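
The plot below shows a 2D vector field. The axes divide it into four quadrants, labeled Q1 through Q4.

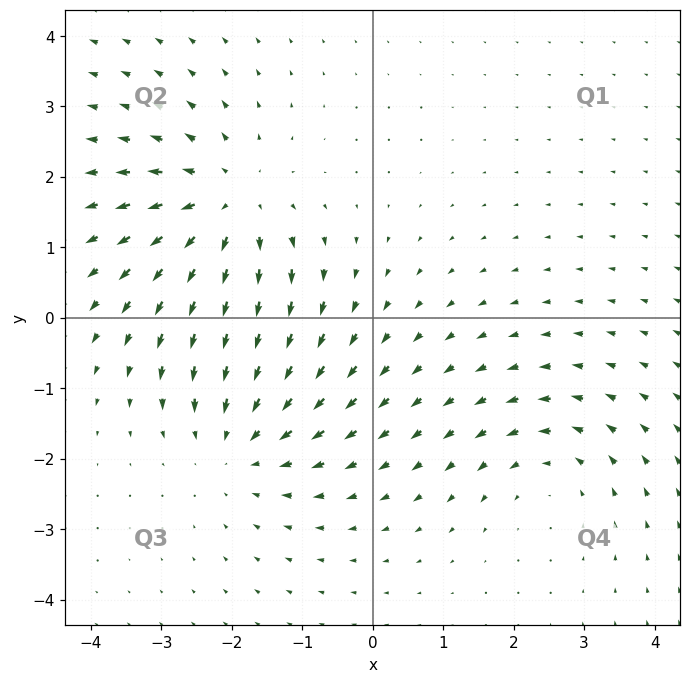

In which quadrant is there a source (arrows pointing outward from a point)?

The source sits at approximately (-2.1, 1.6), which lies in quadrant Q2. The divergence there is about +4, positive as expected for a source.

Q2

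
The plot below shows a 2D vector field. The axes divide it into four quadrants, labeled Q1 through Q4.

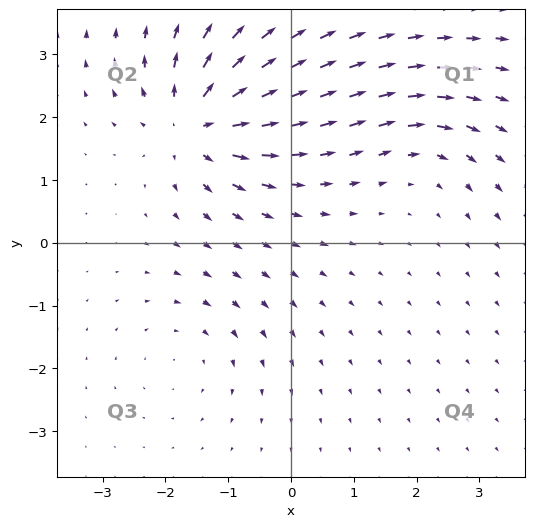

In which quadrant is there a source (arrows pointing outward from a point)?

Q2

The source sits at approximately (-1.5, 1.9), which lies in quadrant Q2. The divergence there is about +6, positive as expected for a source.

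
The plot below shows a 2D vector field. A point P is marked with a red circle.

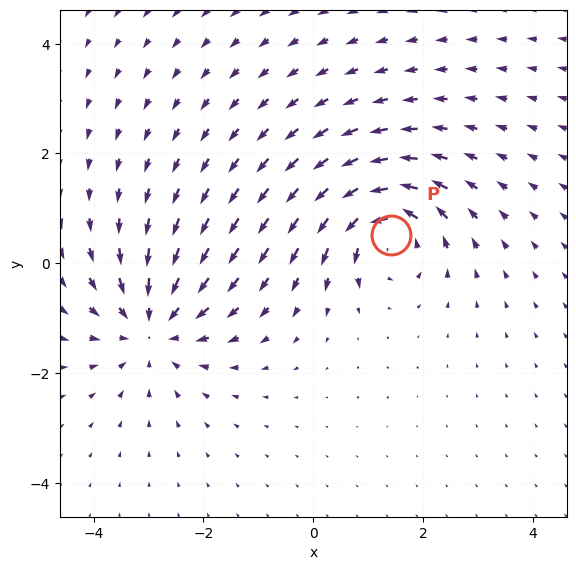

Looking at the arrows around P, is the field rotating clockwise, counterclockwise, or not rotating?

Near P at (1.4, 0.5) the arrows circulate counterclockwise. The curl (z-component) there is about +6; positive curl means counterclockwise rotation.

counterclockwise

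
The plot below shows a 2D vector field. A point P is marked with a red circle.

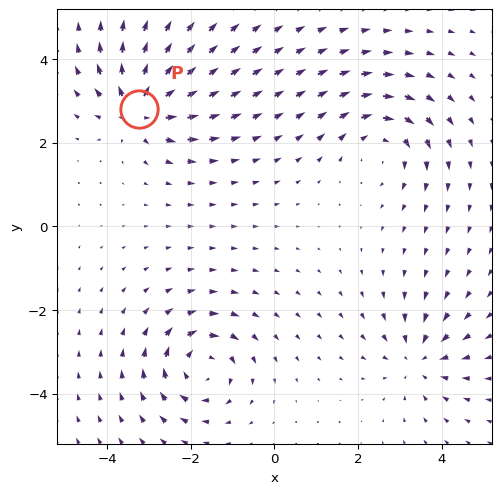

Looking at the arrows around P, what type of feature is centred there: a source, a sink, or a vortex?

At P (-3.2, 2.8) the arrows spread outward. Divergence about +7, curl ≈0 — positive divergence with near-zero curl is a source.

source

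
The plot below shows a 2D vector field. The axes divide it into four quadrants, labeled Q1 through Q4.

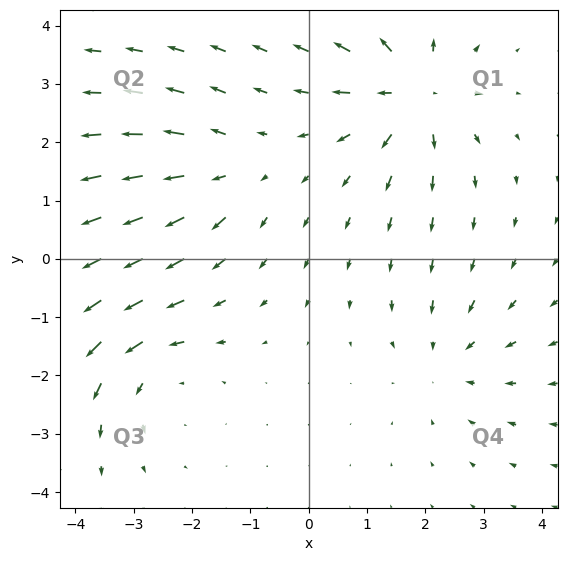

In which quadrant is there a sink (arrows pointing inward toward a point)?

Q4

The sink sits at approximately (2.4, -1.7), which lies in quadrant Q4. The divergence there is about -3, negative as expected for a sink.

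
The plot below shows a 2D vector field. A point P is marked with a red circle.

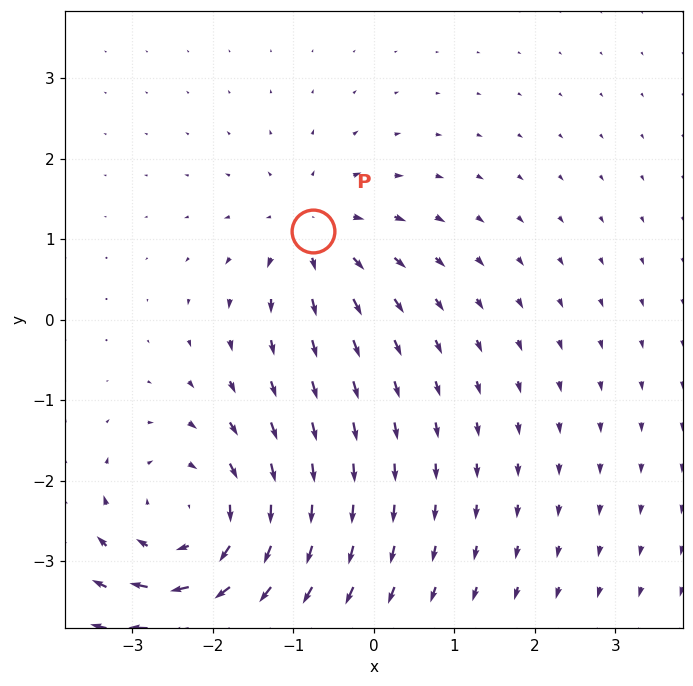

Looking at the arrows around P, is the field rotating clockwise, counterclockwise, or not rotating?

not rotating

Near P at (-0.8, 1.1) the arrows show no circulation. The curl there is ≈0.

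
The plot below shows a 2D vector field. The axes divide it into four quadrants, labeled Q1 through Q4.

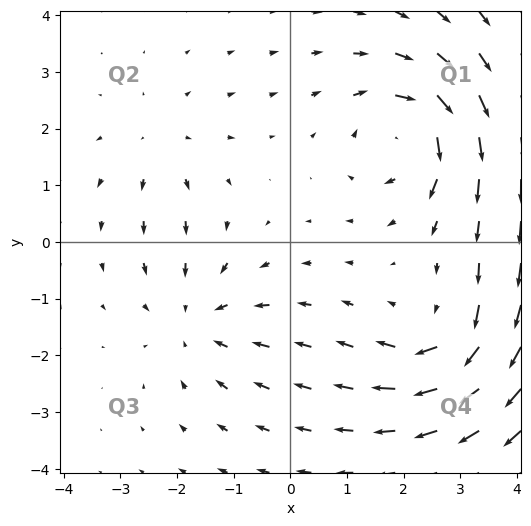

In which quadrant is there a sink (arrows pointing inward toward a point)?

Q3

The sink sits at approximately (-1.6, -1.4), which lies in quadrant Q3. The divergence there is about -3, negative as expected for a sink.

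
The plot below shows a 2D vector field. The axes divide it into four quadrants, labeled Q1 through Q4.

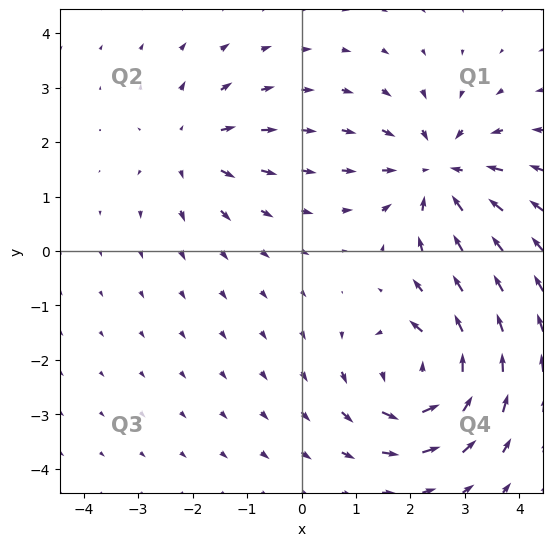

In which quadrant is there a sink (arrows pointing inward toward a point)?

The sink sits at approximately (2.5, 1.4), which lies in quadrant Q1. The divergence there is about -4, negative as expected for a sink.

Q1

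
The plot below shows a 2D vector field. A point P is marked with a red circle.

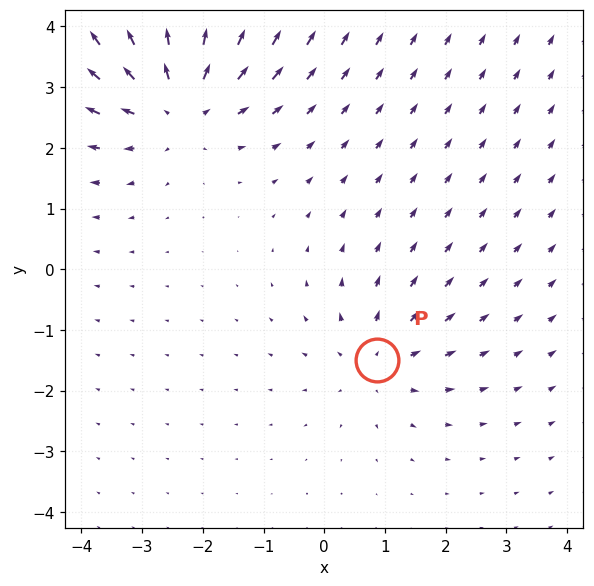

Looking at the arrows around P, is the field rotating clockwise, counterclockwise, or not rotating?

Near P at (0.9, -1.5) the arrows show no circulation. The curl there is ≈0.

not rotating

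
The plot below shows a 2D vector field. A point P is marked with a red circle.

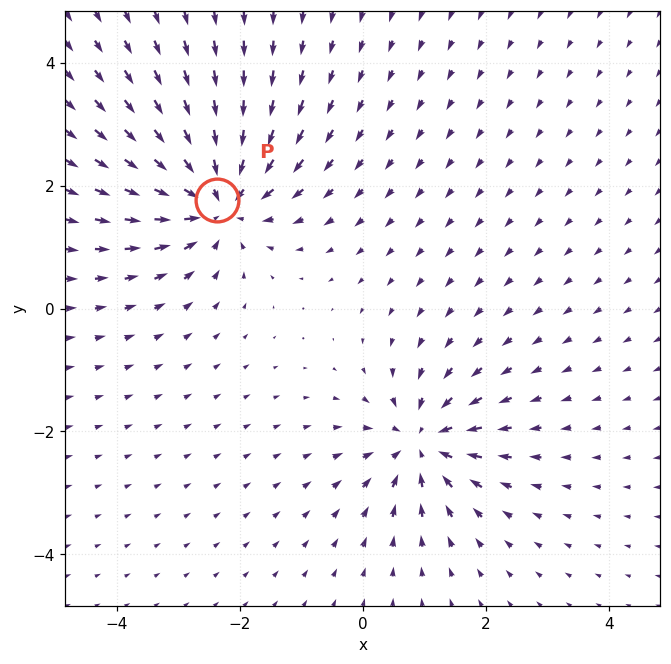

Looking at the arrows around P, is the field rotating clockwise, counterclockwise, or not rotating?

not rotating

Near P at (-2.4, 1.8) the arrows show no circulation. The curl there is ≈0.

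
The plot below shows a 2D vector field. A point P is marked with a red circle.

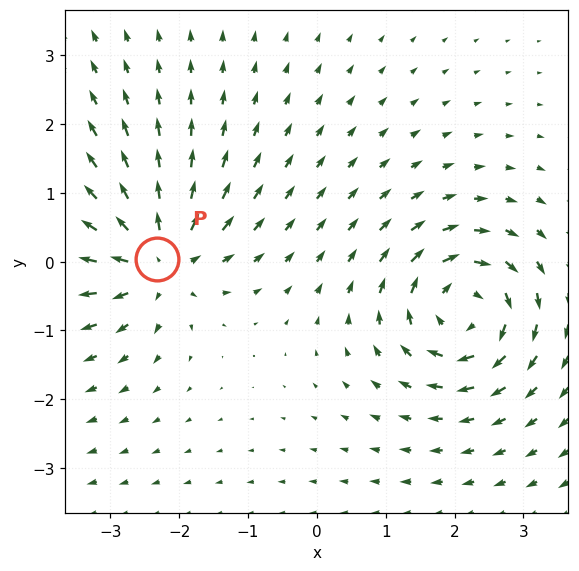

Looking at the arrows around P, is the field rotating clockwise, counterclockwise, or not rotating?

not rotating

Near P at (-2.3, 0.0) the arrows show no circulation. The curl there is ≈0.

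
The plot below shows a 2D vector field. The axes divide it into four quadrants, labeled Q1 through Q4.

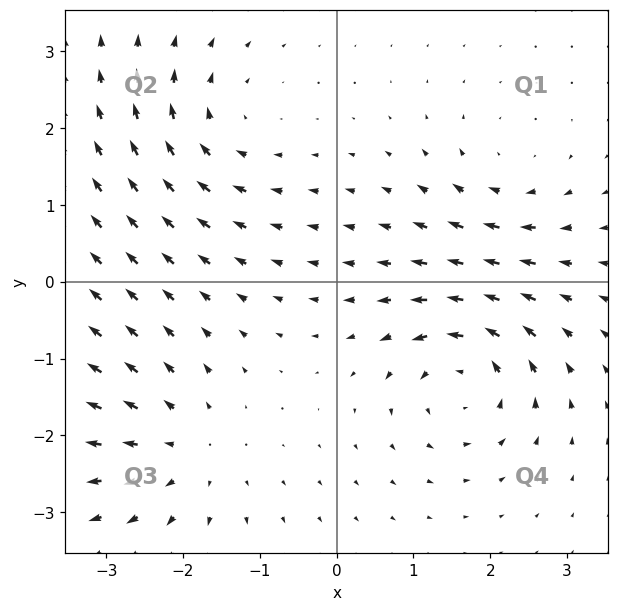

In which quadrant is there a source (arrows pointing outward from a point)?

Q3

The source sits at approximately (-2.0, -2.2), which lies in quadrant Q3. The divergence there is about +4, positive as expected for a source.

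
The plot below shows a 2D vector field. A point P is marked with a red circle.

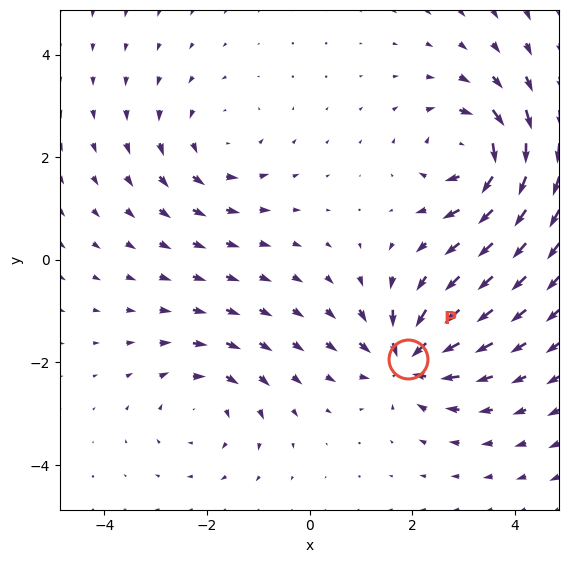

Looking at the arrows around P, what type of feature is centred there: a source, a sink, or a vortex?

At P (1.9, -1.9) the arrows converge inward. Divergence about -6, curl ≈0 — negative divergence with near-zero curl is a sink.

sink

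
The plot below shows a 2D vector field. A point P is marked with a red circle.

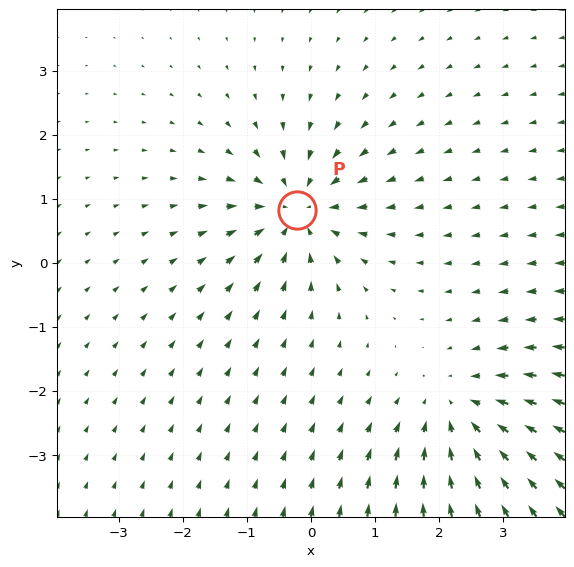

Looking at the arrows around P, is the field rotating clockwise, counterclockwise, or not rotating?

not rotating

Near P at (-0.2, 0.8) the arrows show no circulation. The curl there is ≈0.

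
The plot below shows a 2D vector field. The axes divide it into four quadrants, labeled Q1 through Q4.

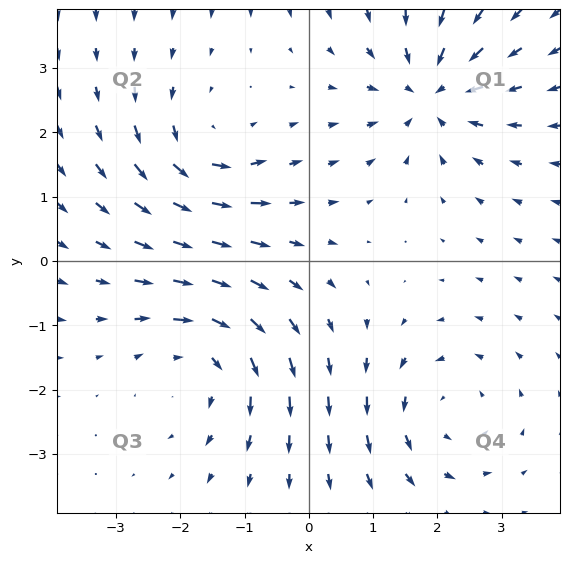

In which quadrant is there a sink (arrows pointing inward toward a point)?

The sink sits at approximately (1.9, 2.6), which lies in quadrant Q1. The divergence there is about -5, negative as expected for a sink.

Q1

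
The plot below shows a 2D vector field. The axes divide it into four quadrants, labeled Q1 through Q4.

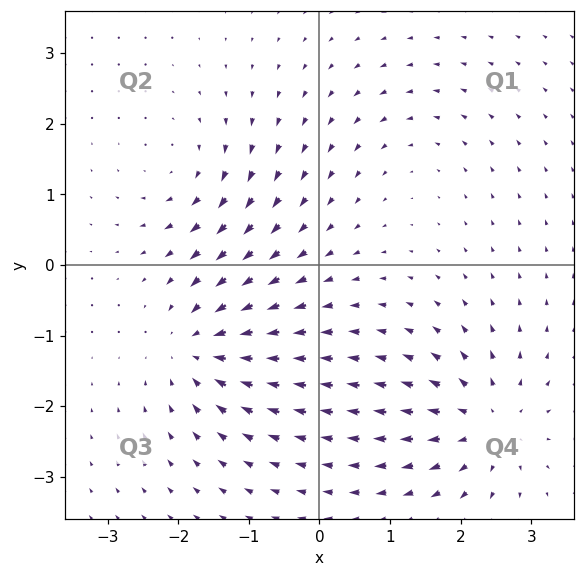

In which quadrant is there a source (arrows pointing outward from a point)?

Q4

The source sits at approximately (2.4, -2.2), which lies in quadrant Q4. The divergence there is about +5, positive as expected for a source.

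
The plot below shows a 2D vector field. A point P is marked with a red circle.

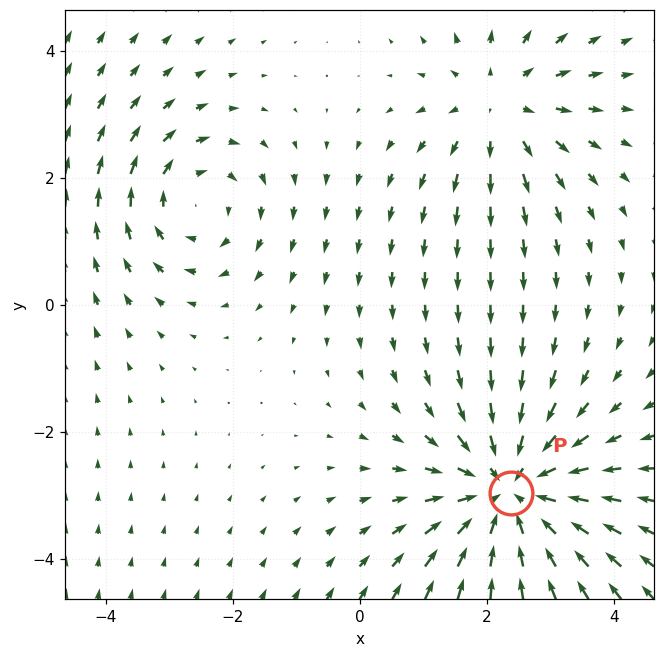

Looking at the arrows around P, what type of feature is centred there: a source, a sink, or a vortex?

sink

At P (2.4, -3.0) the arrows converge inward. Divergence about -4, curl ≈0 — negative divergence with near-zero curl is a sink.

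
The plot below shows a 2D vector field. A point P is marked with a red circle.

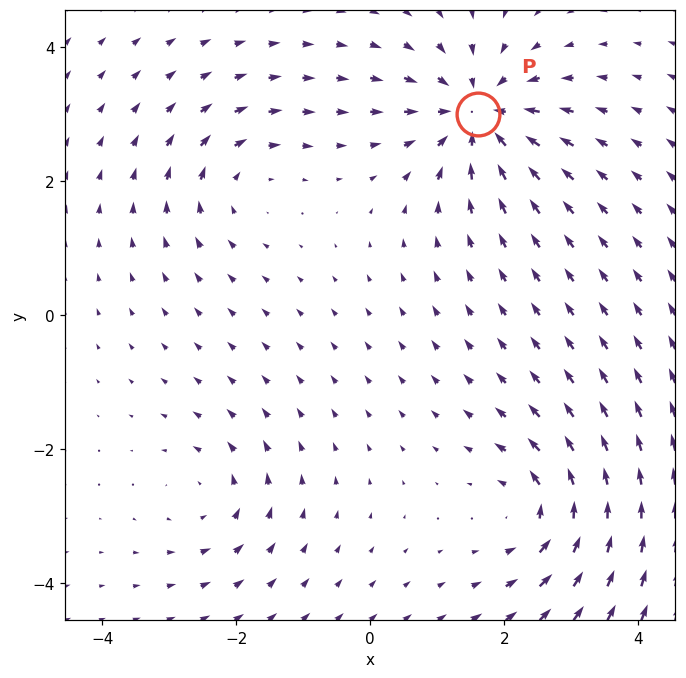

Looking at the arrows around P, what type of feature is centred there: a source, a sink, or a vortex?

At P (1.6, 3.0) the arrows converge inward. Divergence about -6, curl ≈0 — negative divergence with near-zero curl is a sink.

sink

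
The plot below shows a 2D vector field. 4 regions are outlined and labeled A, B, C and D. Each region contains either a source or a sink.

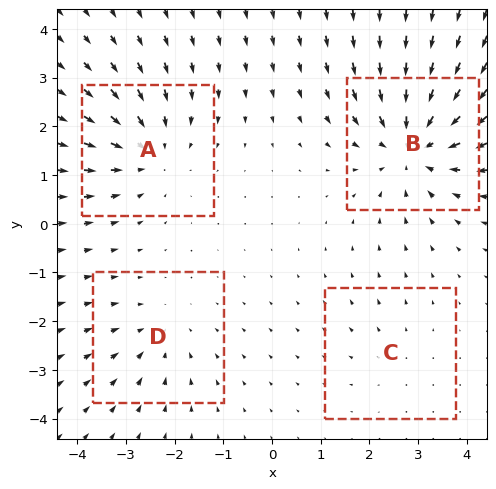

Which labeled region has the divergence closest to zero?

C

Divergence at each region's feature centre — A: about -4, B: about -6, C: about +2, D: about -3. Region C is closest to zero.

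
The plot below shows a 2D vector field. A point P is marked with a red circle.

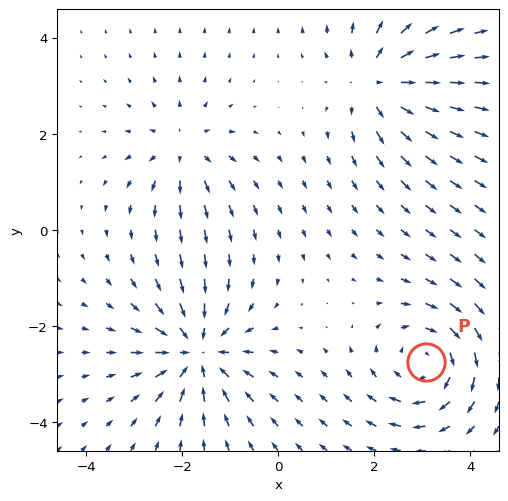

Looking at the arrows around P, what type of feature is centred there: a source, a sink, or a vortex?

vortex

At P (3.1, -2.8) the arrows circulate clockwise. Divergence ≈0, curl about -5 — near-zero divergence with nonzero curl is a vortex.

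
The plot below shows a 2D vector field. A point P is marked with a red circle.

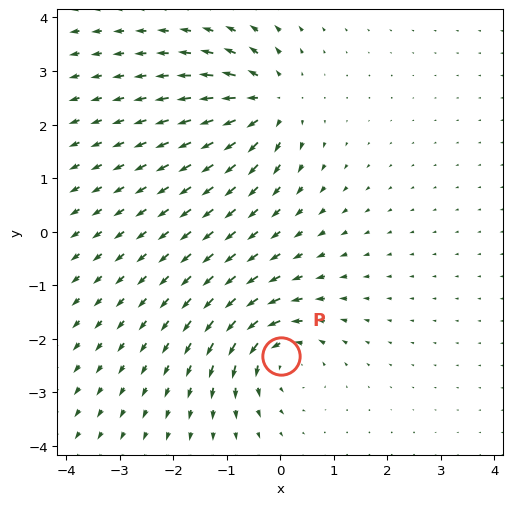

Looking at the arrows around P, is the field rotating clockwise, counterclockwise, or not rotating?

Near P at (0.0, -2.3) the arrows circulate counterclockwise. The curl (z-component) there is about +4; positive curl means counterclockwise rotation.

counterclockwise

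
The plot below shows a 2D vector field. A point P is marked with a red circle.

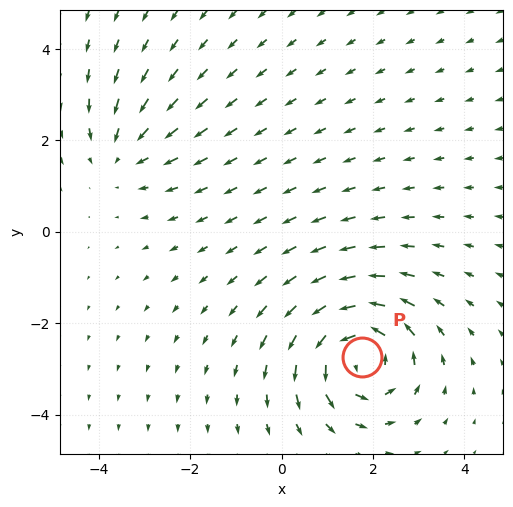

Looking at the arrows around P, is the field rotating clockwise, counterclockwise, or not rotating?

counterclockwise

Near P at (1.8, -2.7) the arrows circulate counterclockwise. The curl (z-component) there is about +5; positive curl means counterclockwise rotation.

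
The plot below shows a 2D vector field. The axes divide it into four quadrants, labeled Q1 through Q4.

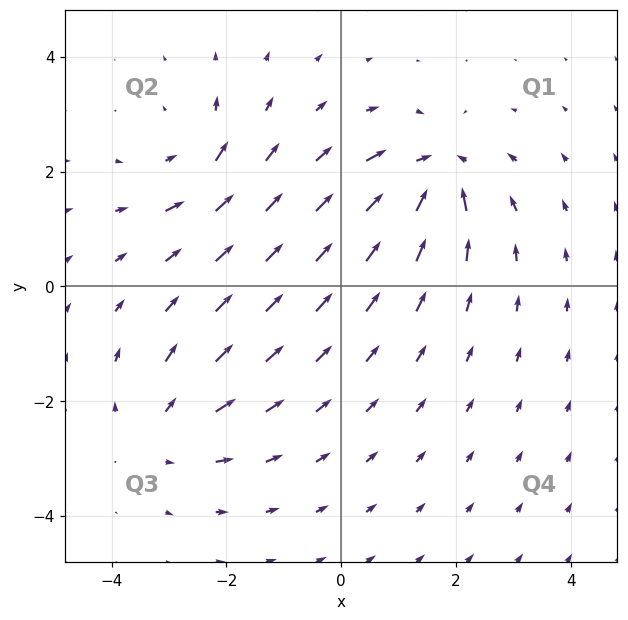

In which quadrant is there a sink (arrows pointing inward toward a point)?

The sink sits at approximately (1.6, 2.0), which lies in quadrant Q1. The divergence there is about -7, negative as expected for a sink.

Q1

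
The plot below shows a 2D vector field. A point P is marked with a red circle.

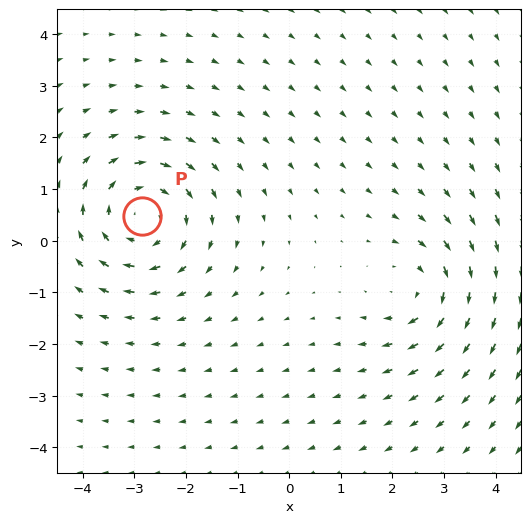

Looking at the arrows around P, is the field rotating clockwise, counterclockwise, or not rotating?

clockwise

Near P at (-2.8, 0.5) the arrows circulate clockwise. The curl (z-component) there is about -4; negative curl means clockwise rotation.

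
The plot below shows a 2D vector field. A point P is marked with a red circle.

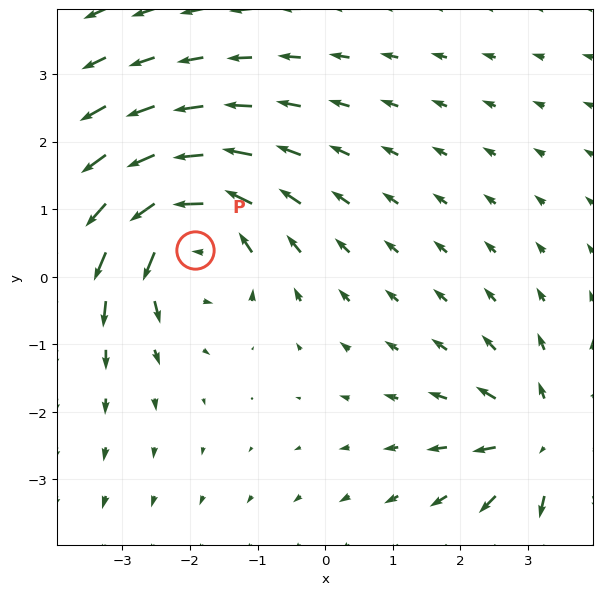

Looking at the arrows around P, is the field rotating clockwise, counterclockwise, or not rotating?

Near P at (-1.9, 0.4) the arrows circulate counterclockwise. The curl (z-component) there is about +5; positive curl means counterclockwise rotation.

counterclockwise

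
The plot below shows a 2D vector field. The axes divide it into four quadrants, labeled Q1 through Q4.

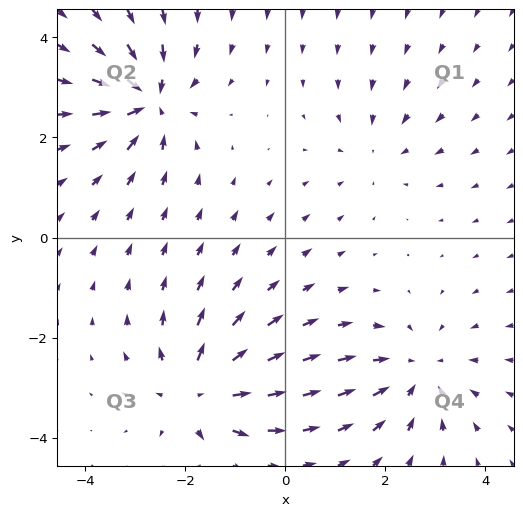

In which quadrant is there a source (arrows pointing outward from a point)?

The source sits at approximately (-1.7, -3.1), which lies in quadrant Q3. The divergence there is about +5, positive as expected for a source.

Q3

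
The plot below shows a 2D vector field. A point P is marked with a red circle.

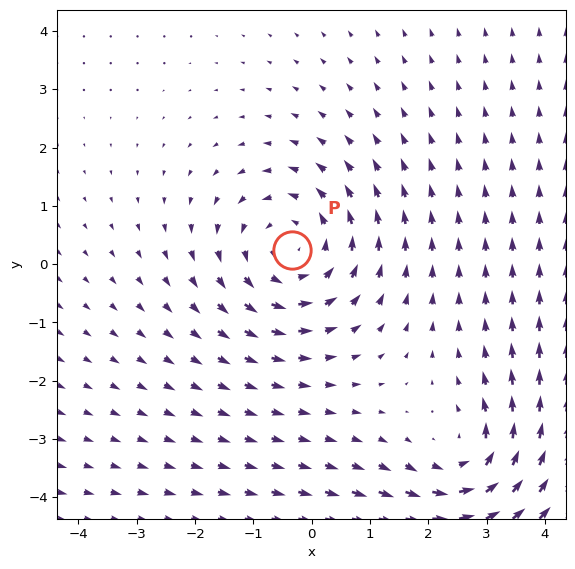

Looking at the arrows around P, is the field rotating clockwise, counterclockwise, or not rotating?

Near P at (-0.3, 0.2) the arrows circulate counterclockwise. The curl (z-component) there is about +3; positive curl means counterclockwise rotation.

counterclockwise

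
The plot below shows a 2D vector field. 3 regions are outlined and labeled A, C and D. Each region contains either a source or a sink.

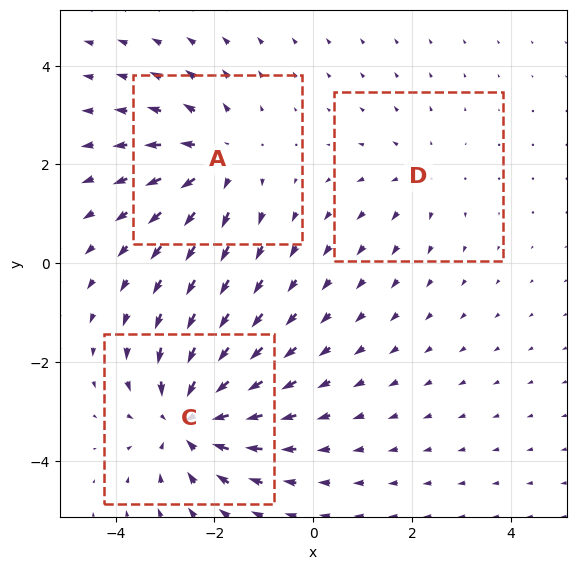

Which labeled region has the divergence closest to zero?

Divergence at each region's feature centre — A: about +3, C: about -4, D: about +2. Region D is closest to zero.

D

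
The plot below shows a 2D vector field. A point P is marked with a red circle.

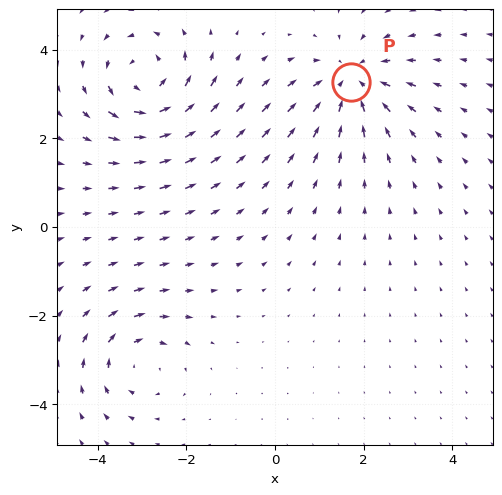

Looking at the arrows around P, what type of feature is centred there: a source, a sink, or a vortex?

sink

At P (1.7, 3.3) the arrows converge inward. Divergence about -4, curl ≈0 — negative divergence with near-zero curl is a sink.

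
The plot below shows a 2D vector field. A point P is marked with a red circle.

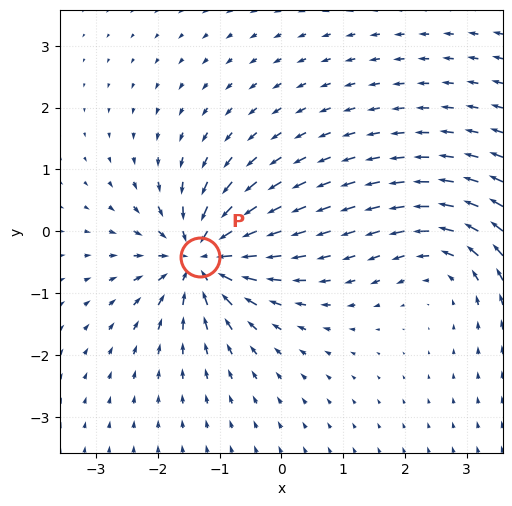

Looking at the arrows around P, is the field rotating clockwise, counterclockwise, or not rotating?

Near P at (-1.3, -0.4) the arrows show no circulation. The curl there is ≈0.

not rotating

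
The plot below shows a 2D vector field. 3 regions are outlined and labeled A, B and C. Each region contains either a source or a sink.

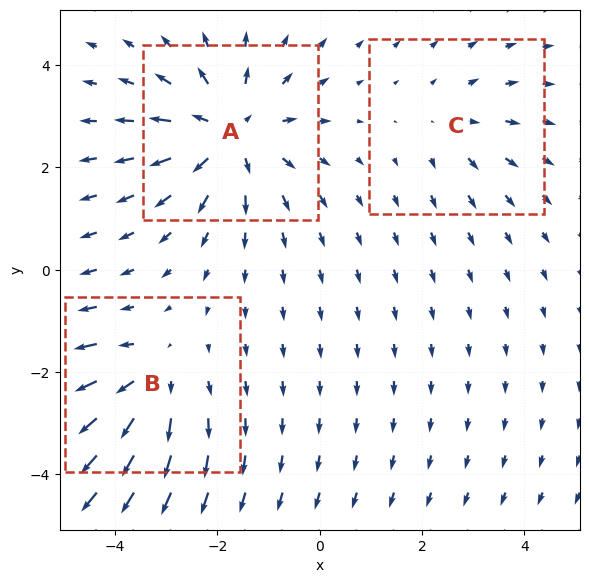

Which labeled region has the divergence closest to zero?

C

Divergence at each region's feature centre — A: about +4, B: about +3, C: about +2. Region C is closest to zero.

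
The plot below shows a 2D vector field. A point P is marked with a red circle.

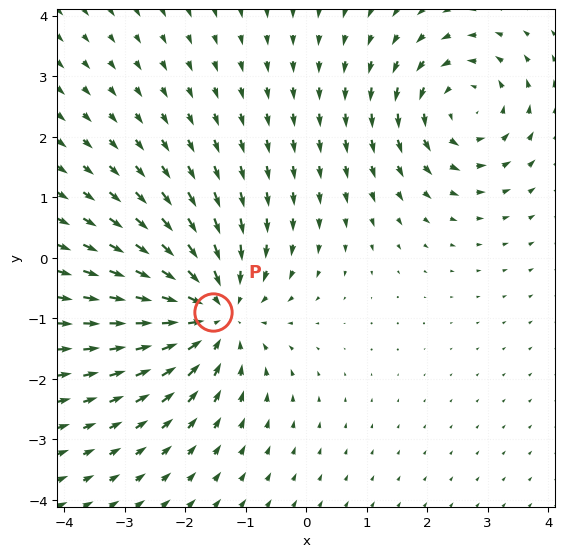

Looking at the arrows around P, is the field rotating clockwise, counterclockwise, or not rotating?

Near P at (-1.5, -0.9) the arrows show no circulation. The curl there is ≈0.

not rotating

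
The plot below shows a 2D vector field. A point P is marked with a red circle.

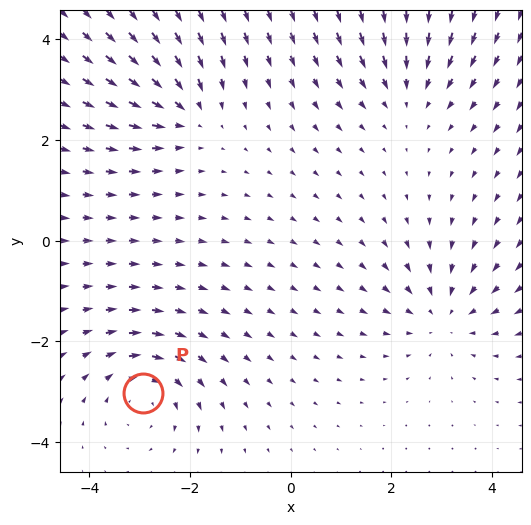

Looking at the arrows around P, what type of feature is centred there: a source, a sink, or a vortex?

vortex

At P (-2.9, -3.0) the arrows circulate clockwise. Divergence ≈0, curl about -4 — near-zero divergence with nonzero curl is a vortex.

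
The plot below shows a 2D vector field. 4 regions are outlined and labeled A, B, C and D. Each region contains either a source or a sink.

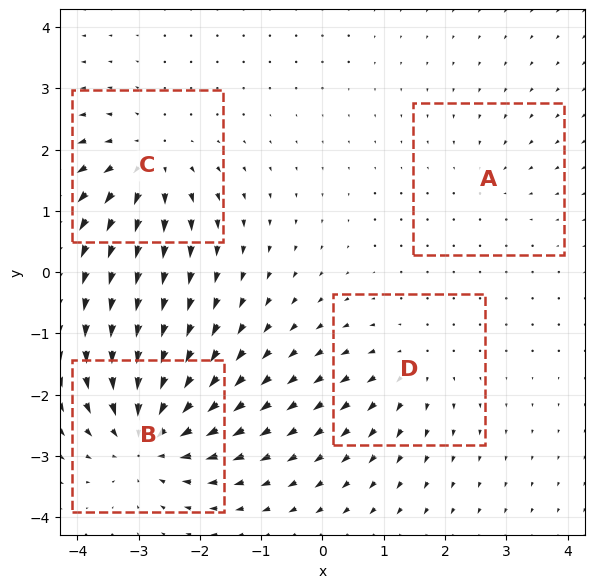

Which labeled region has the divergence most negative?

Divergence at each region's feature centre — A: about -2, B: about -7, C: about +5, D: about +3. Region B is most negative.

B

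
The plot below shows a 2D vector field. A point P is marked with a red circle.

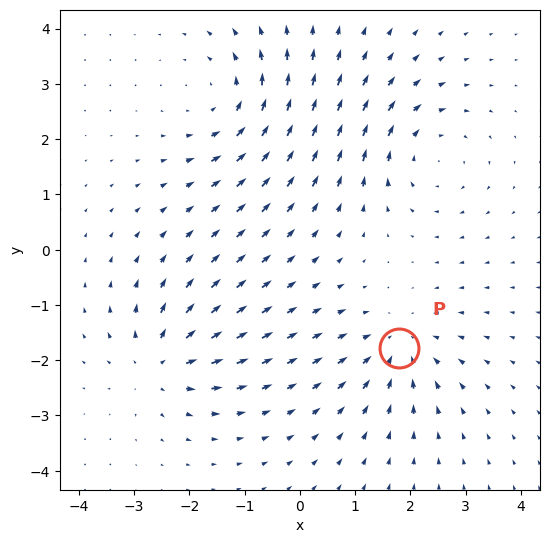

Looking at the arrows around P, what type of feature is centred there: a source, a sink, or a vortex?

At P (1.8, -1.8) the arrows converge inward. Divergence about -4, curl ≈0 — negative divergence with near-zero curl is a sink.

sink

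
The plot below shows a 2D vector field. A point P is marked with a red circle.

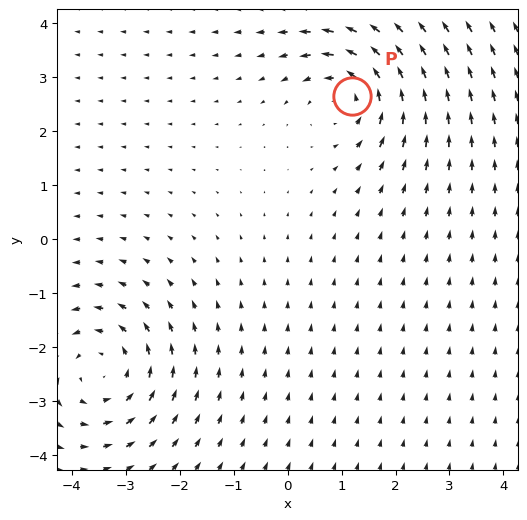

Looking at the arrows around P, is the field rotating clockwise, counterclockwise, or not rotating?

Near P at (1.2, 2.7) the arrows circulate counterclockwise. The curl (z-component) there is about +5; positive curl means counterclockwise rotation.

counterclockwise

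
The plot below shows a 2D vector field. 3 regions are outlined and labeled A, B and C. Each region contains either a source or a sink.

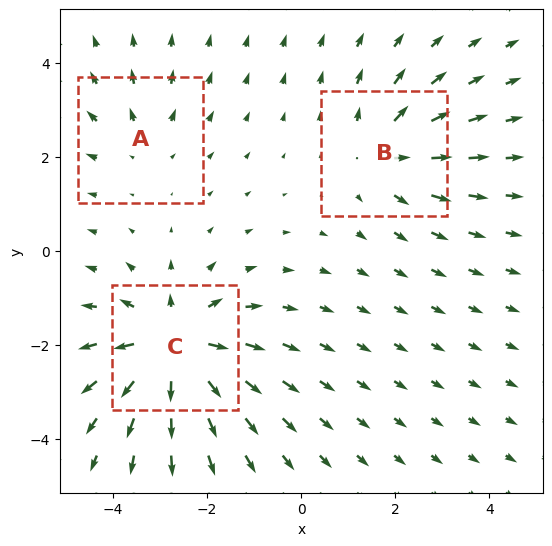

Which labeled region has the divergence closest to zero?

A

Divergence at each region's feature centre — A: about +2, B: about +3, C: about +5. Region A is closest to zero.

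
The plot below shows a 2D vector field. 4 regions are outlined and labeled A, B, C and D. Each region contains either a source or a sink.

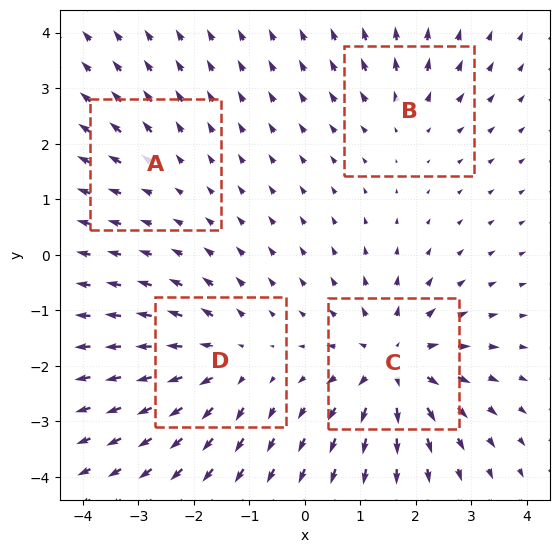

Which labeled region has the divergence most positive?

Divergence at each region's feature centre — A: about +2, B: about +3, C: about +7, D: about +5. Region C is most positive.

C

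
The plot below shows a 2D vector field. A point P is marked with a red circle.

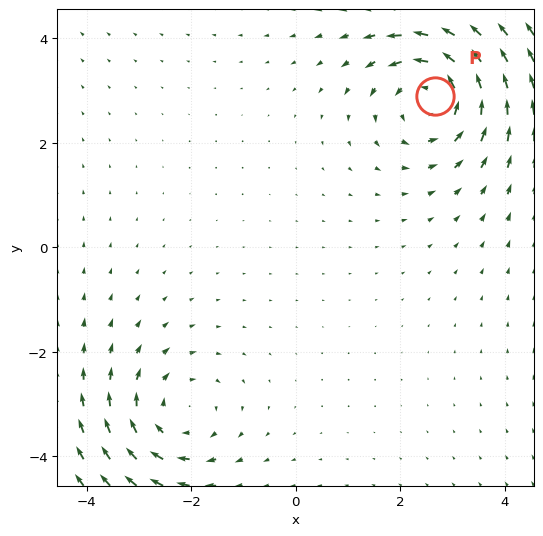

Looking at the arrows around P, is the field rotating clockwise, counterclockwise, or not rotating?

counterclockwise

Near P at (2.7, 2.9) the arrows circulate counterclockwise. The curl (z-component) there is about +4; positive curl means counterclockwise rotation.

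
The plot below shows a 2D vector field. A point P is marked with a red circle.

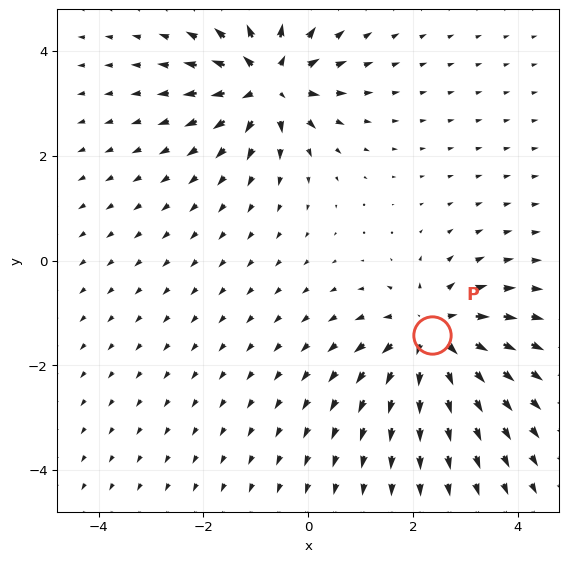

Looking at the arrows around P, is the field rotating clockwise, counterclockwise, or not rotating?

not rotating

Near P at (2.4, -1.4) the arrows show no circulation. The curl there is ≈0.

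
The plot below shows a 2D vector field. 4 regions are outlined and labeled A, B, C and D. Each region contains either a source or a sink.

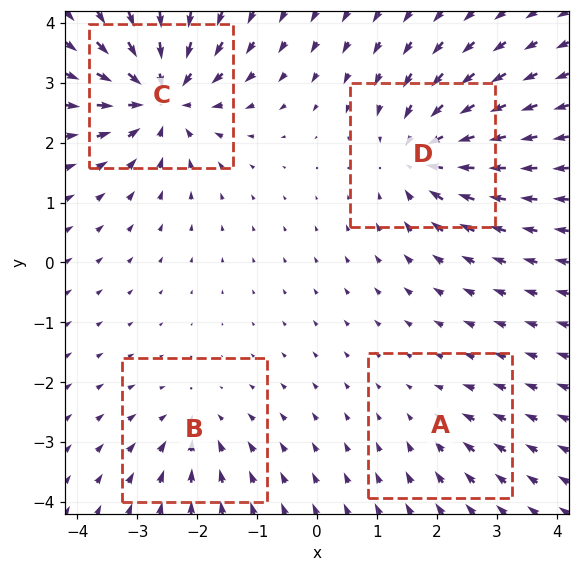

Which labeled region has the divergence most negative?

C

Divergence at each region's feature centre — A: about -2, B: about -4, C: about -8, D: about -6. Region C is most negative.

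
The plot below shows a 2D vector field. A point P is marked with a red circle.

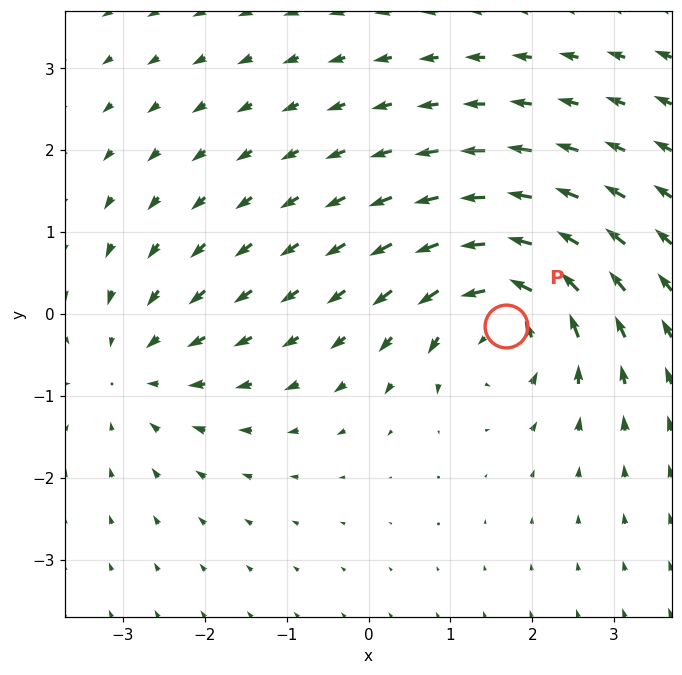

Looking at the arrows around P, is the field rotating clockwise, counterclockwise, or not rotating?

Near P at (1.7, -0.2) the arrows circulate counterclockwise. The curl (z-component) there is about +7; positive curl means counterclockwise rotation.

counterclockwise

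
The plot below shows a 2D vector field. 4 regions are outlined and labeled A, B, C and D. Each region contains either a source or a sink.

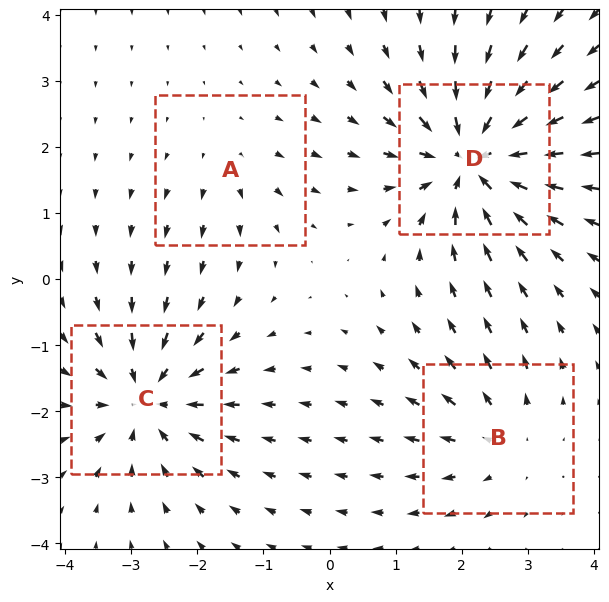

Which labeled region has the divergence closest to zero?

Divergence at each region's feature centre — A: about +2, B: about +3, C: about -6, D: about -7. Region A is closest to zero.

A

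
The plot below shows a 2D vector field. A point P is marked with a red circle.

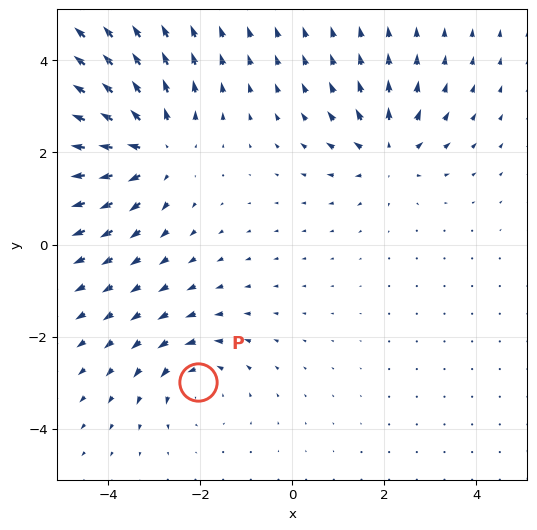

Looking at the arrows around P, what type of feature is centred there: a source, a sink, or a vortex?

vortex

At P (-2.0, -3.0) the arrows circulate counterclockwise. Divergence ≈0, curl about +3 — near-zero divergence with nonzero curl is a vortex.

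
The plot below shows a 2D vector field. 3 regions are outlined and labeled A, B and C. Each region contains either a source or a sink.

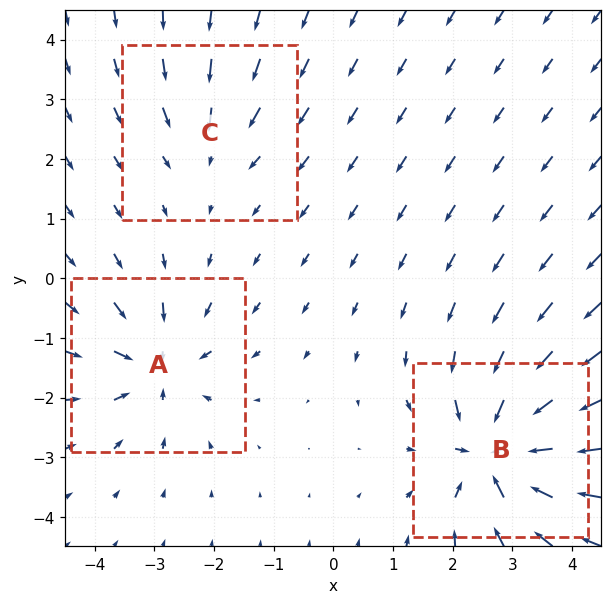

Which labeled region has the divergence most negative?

Divergence at each region's feature centre — A: about -4, B: about -6, C: about -2. Region B is most negative.

B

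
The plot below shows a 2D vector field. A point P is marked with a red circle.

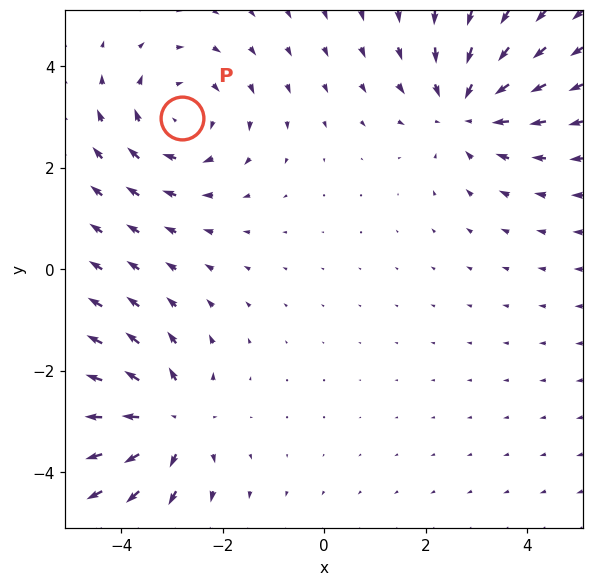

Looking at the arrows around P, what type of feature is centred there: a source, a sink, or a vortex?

At P (-2.8, 3.0) the arrows circulate clockwise. Divergence ≈0, curl about -3 — near-zero divergence with nonzero curl is a vortex.

vortex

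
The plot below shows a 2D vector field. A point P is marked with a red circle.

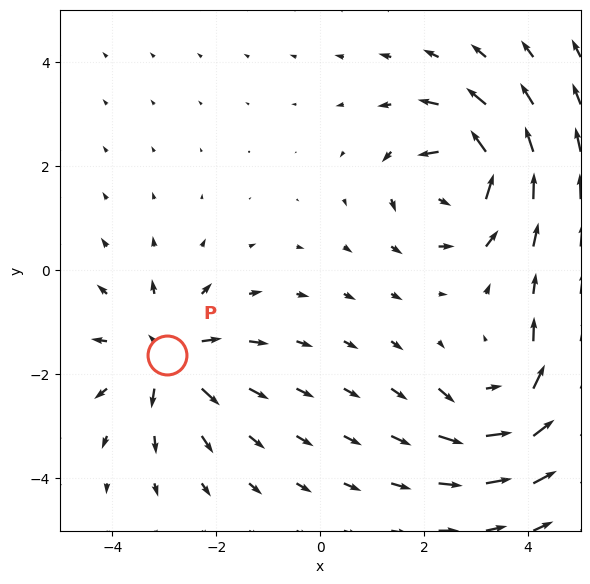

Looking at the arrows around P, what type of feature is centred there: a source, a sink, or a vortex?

At P (-3.0, -1.6) the arrows spread outward. Divergence about +5, curl ≈0 — positive divergence with near-zero curl is a source.

source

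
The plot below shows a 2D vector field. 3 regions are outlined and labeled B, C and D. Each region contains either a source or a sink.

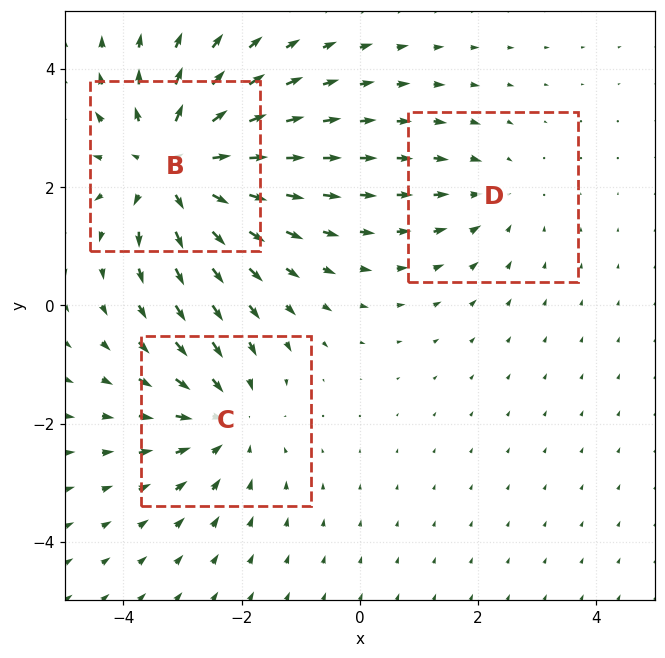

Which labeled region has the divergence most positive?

B

Divergence at each region's feature centre — B: about +4, C: about -3, D: about -2. Region B is most positive.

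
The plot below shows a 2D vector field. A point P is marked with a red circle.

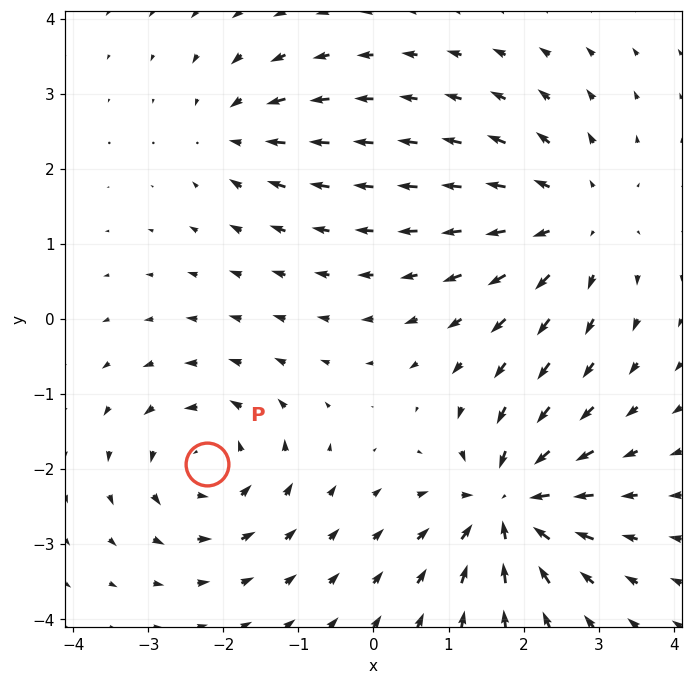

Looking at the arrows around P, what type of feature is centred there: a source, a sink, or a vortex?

At P (-2.2, -1.9) the arrows circulate counterclockwise. Divergence ≈0, curl about +5 — near-zero divergence with nonzero curl is a vortex.

vortex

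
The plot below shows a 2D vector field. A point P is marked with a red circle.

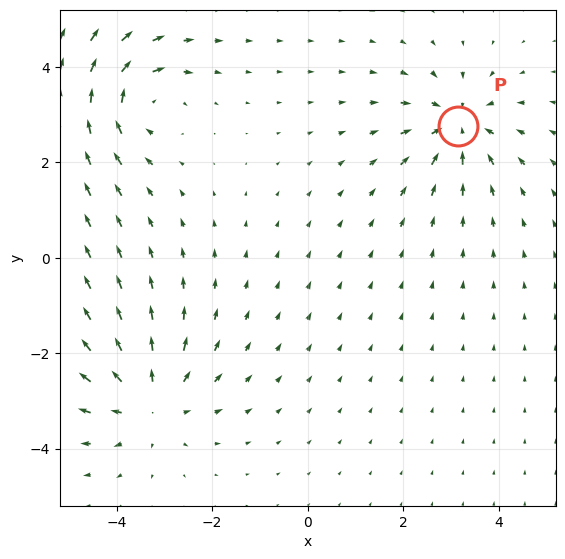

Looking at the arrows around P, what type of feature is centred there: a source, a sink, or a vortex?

At P (3.2, 2.8) the arrows converge inward. Divergence about -4, curl ≈0 — negative divergence with near-zero curl is a sink.

sink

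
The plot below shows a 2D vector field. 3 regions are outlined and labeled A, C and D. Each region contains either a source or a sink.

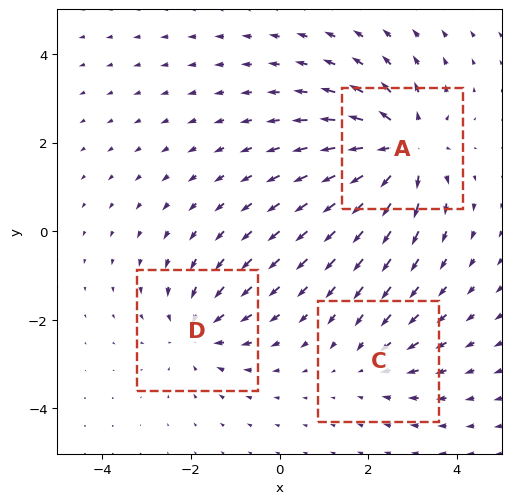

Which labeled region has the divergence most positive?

A

Divergence at each region's feature centre — A: about +5, C: about -2, D: about -3. Region A is most positive.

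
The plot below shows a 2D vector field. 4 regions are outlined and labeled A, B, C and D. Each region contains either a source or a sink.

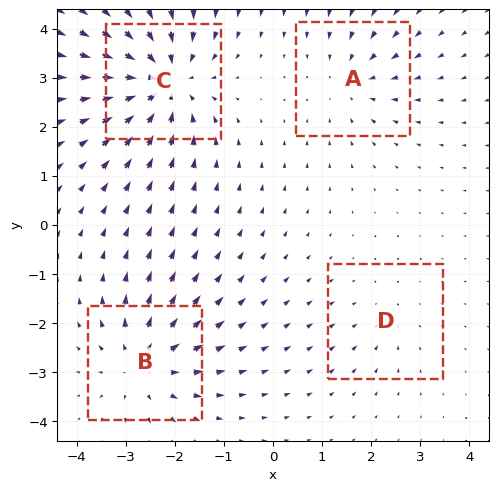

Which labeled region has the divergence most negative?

Divergence at each region's feature centre — A: about -3, B: about +5, C: about -7, D: about -2. Region C is most negative.

C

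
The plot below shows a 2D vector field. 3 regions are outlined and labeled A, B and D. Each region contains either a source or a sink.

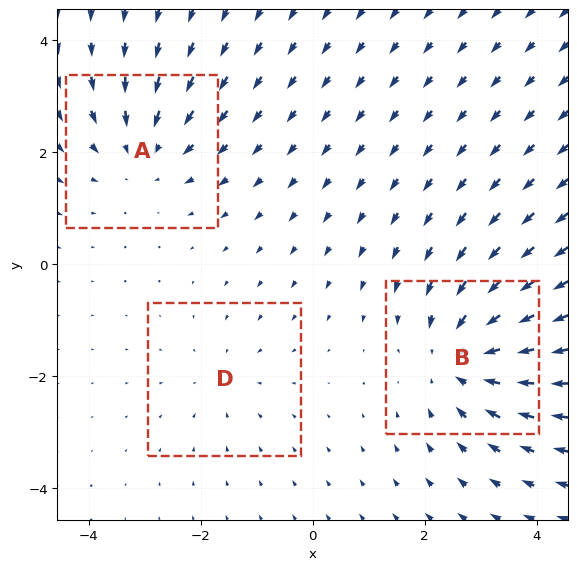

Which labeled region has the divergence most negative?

B

Divergence at each region's feature centre — A: about -3, B: about -4, D: about -2. Region B is most negative.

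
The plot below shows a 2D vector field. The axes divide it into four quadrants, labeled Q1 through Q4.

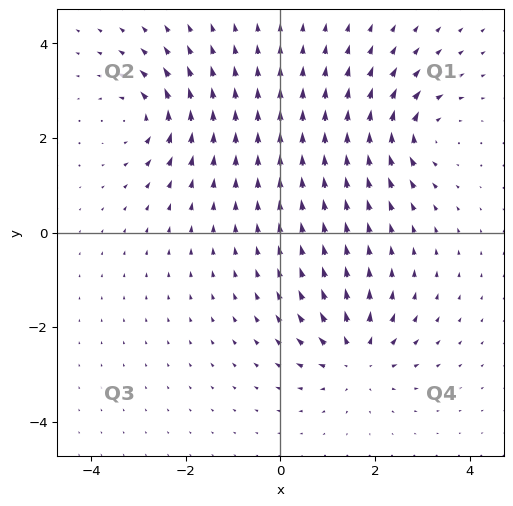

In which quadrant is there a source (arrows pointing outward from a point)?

Q4

The source sits at approximately (1.6, -2.7), which lies in quadrant Q4. The divergence there is about +6, positive as expected for a source.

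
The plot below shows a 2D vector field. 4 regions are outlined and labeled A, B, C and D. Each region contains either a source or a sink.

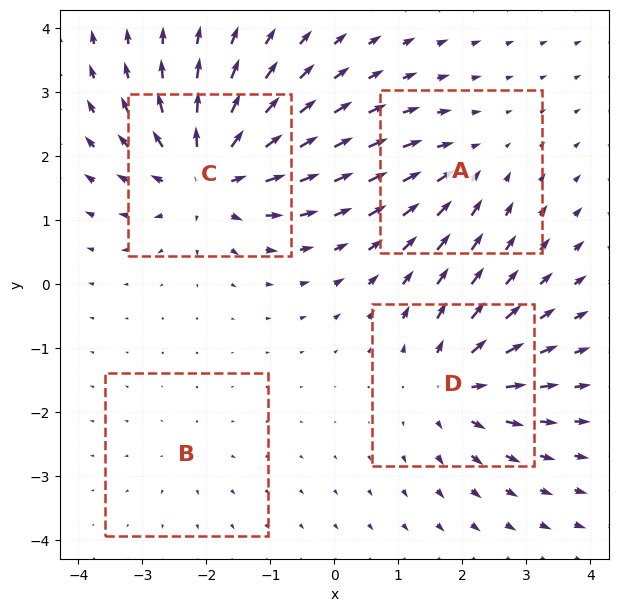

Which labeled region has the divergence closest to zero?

B

Divergence at each region's feature centre — A: about -4, B: about +2, C: about +8, D: about +6. Region B is closest to zero.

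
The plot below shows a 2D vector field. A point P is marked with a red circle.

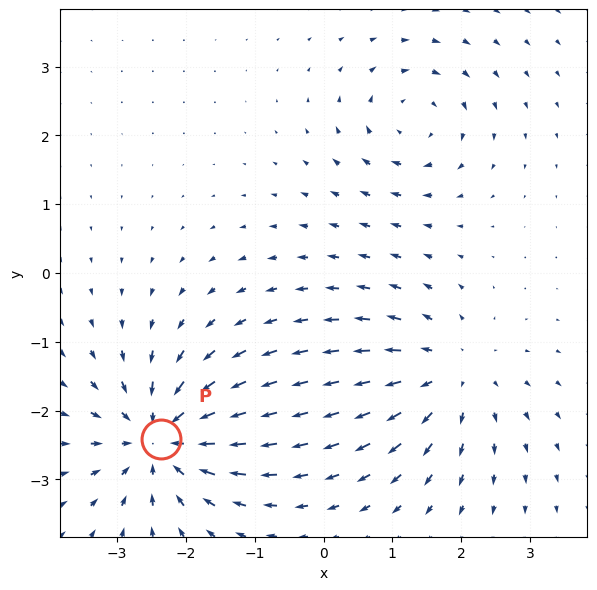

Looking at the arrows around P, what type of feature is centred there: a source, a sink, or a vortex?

sink

At P (-2.4, -2.4) the arrows converge inward. Divergence about -6, curl ≈0 — negative divergence with near-zero curl is a sink.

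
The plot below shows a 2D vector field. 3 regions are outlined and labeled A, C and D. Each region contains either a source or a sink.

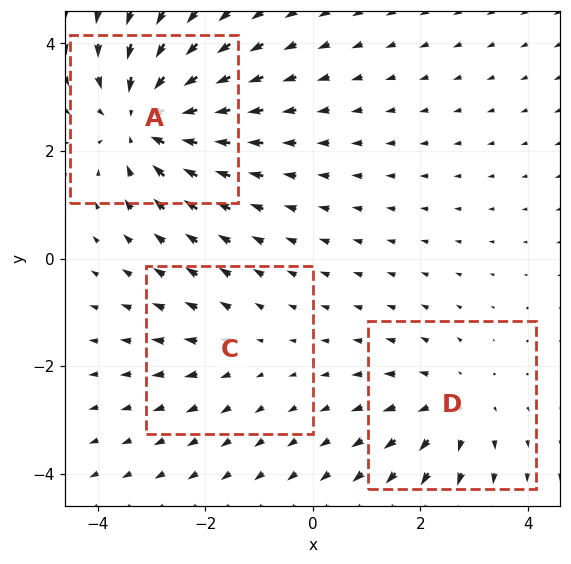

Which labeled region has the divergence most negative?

A

Divergence at each region's feature centre — A: about -5, C: about +2, D: about +3. Region A is most negative.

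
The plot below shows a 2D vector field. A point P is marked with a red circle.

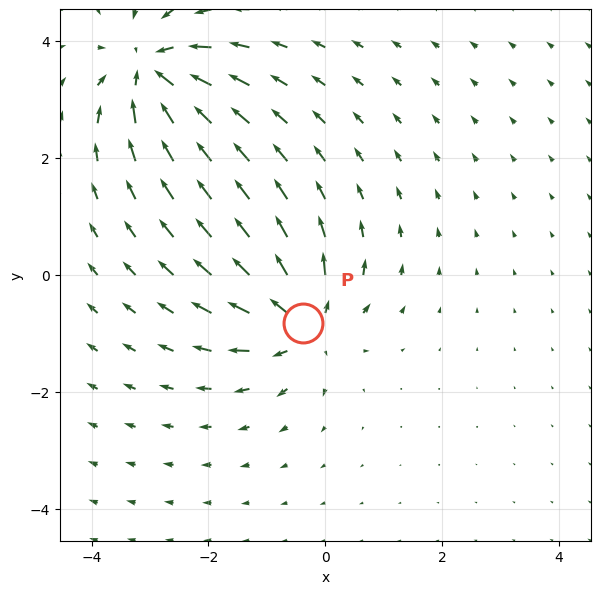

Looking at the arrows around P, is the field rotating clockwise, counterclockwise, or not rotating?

Near P at (-0.4, -0.8) the arrows show no circulation. The curl there is ≈0.

not rotating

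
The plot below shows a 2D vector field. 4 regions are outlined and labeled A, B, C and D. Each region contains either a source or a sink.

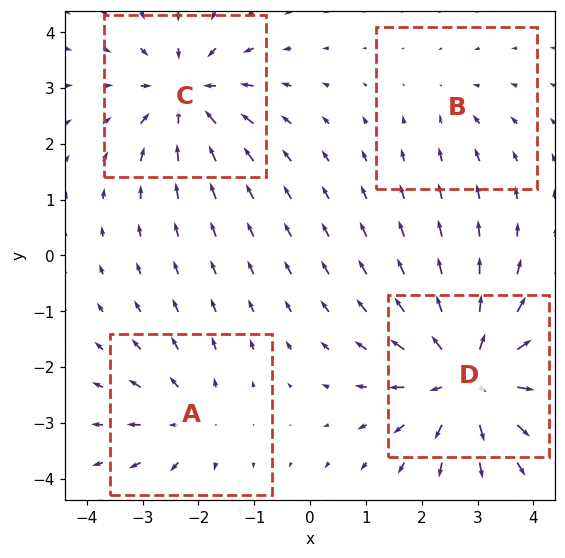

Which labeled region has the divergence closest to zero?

Divergence at each region's feature centre — A: about +3, B: about -2, C: about -5, D: about +6. Region B is closest to zero.

B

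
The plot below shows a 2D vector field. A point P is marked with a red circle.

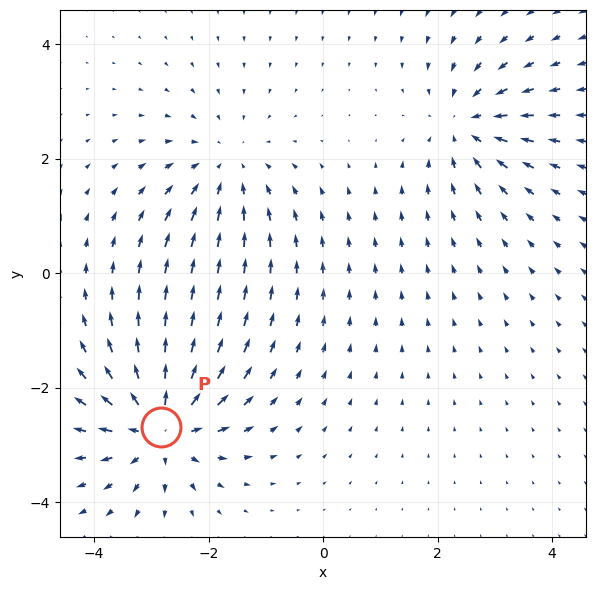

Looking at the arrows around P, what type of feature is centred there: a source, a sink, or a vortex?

At P (-2.8, -2.7) the arrows spread outward. Divergence about +6, curl ≈0 — positive divergence with near-zero curl is a source.

source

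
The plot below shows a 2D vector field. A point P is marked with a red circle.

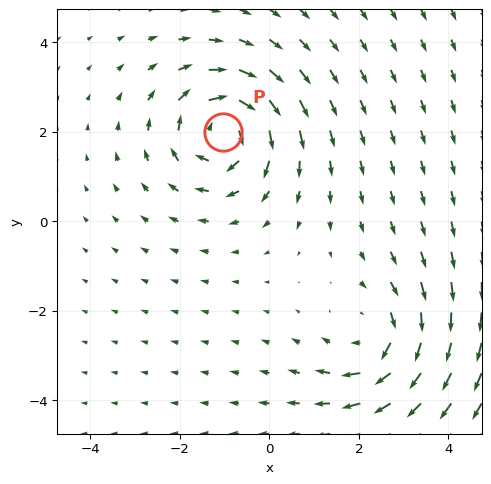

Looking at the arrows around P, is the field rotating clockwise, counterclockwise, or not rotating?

clockwise

Near P at (-1.0, 2.0) the arrows circulate clockwise. The curl (z-component) there is about -5; negative curl means clockwise rotation.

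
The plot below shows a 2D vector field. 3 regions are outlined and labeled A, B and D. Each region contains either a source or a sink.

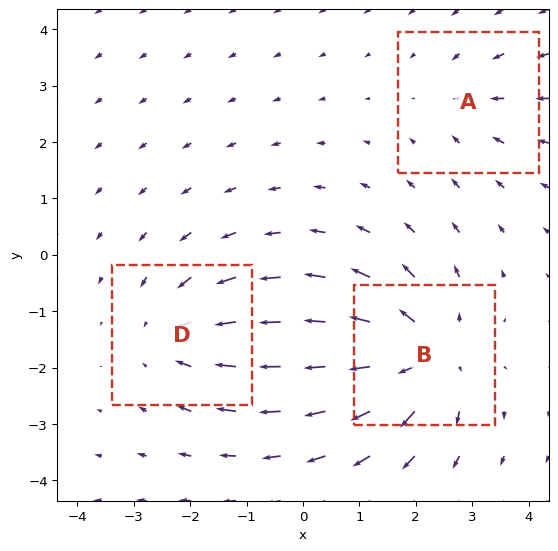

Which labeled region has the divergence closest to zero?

A

Divergence at each region's feature centre — A: about -2, B: about +5, D: about -3. Region A is closest to zero.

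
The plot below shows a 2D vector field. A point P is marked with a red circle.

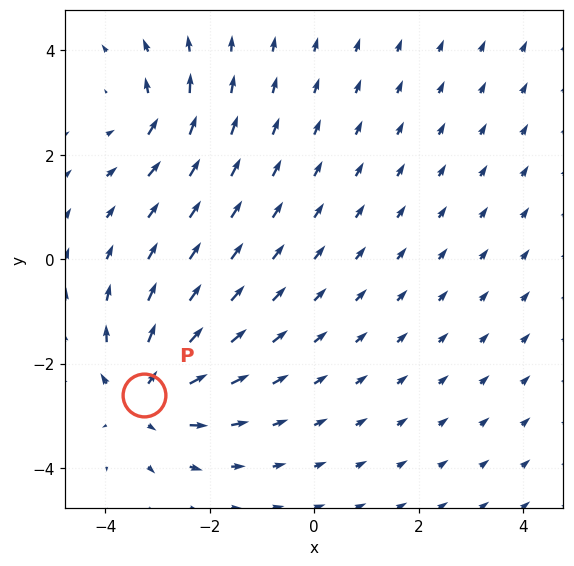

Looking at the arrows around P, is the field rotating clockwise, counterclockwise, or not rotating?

Near P at (-3.3, -2.6) the arrows show no circulation. The curl there is ≈0.

not rotating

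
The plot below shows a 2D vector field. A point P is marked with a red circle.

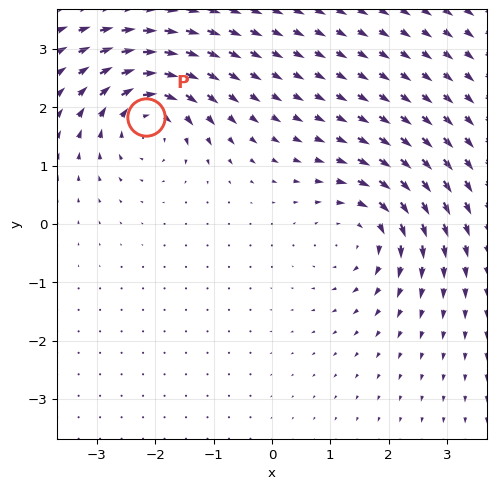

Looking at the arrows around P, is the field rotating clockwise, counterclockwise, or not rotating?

Near P at (-2.2, 1.8) the arrows circulate clockwise. The curl (z-component) there is about -5; negative curl means clockwise rotation.

clockwise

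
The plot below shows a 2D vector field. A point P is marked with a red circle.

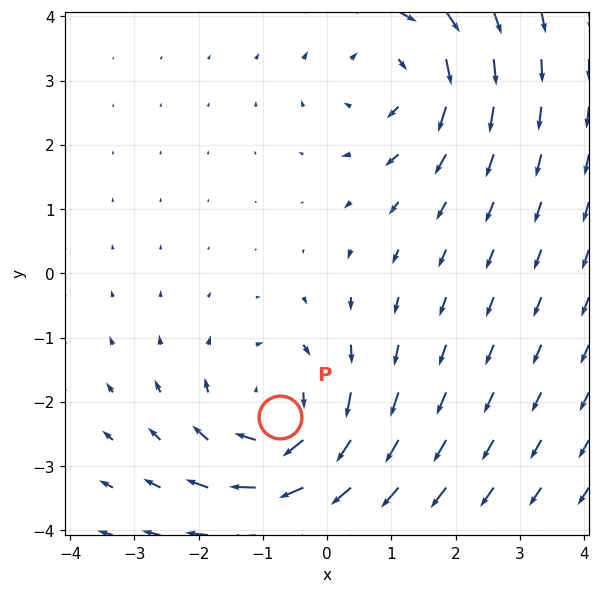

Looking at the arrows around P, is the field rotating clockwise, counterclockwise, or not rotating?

clockwise

Near P at (-0.7, -2.2) the arrows circulate clockwise. The curl (z-component) there is about -4; negative curl means clockwise rotation.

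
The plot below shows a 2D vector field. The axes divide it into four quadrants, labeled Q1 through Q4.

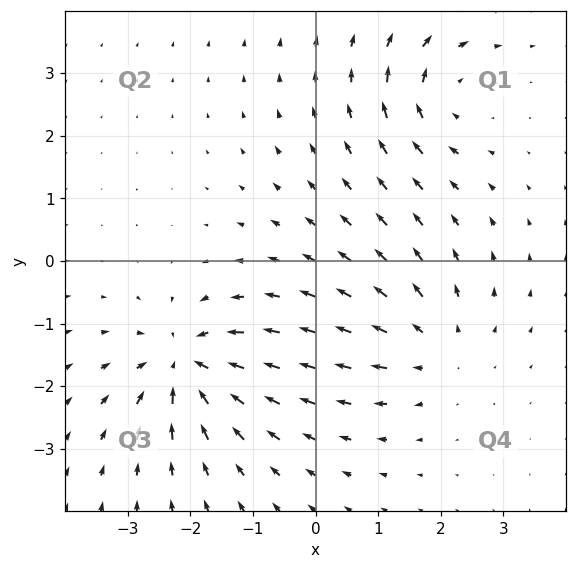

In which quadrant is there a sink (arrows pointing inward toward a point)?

Q3

The sink sits at approximately (-2.1, -1.6), which lies in quadrant Q3. The divergence there is about -5, negative as expected for a sink.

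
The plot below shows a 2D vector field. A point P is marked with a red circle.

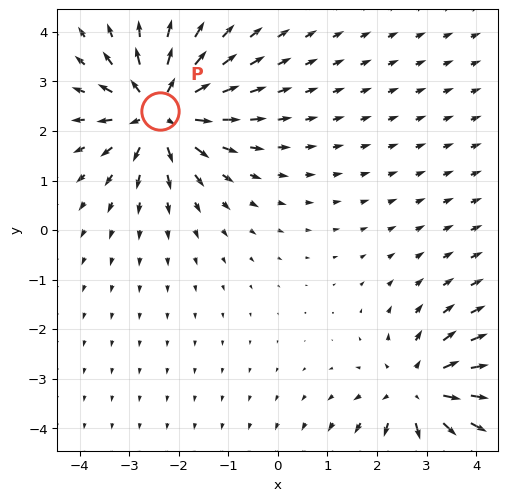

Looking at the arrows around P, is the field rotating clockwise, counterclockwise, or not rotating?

Near P at (-2.4, 2.4) the arrows show no circulation. The curl there is ≈0.

not rotating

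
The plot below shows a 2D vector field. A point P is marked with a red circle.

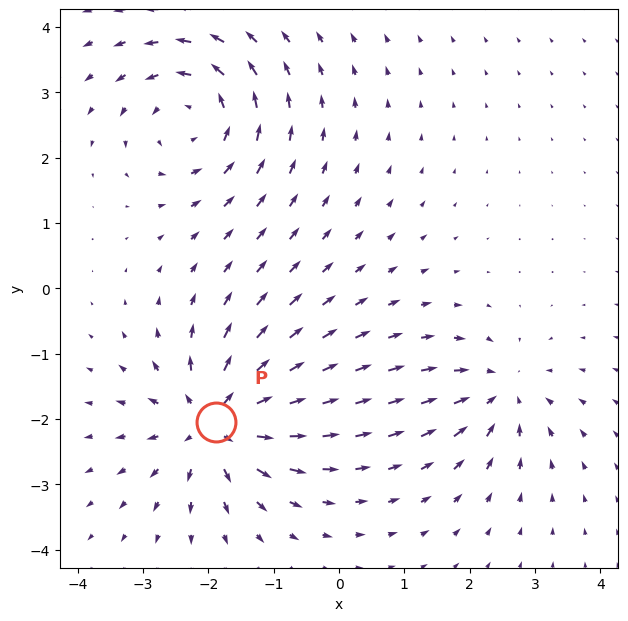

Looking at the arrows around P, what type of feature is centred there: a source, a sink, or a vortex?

At P (-1.9, -2.0) the arrows spread outward. Divergence about +6, curl ≈0 — positive divergence with near-zero curl is a source.

source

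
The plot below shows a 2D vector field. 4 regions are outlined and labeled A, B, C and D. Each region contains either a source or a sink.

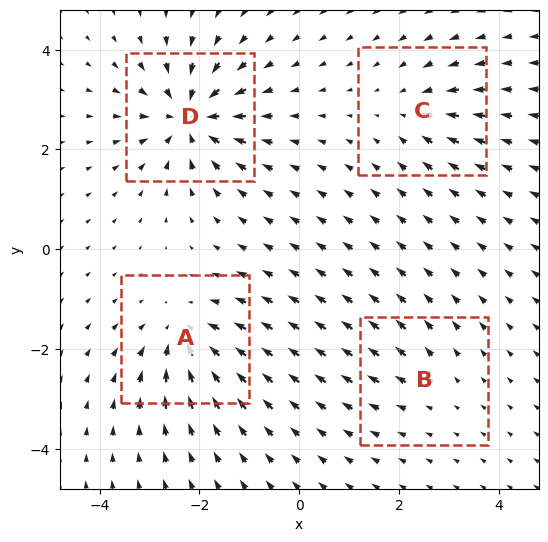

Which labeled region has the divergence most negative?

Divergence at each region's feature centre — A: about -6, B: about +2, C: about -4, D: about -8. Region D is most negative.

D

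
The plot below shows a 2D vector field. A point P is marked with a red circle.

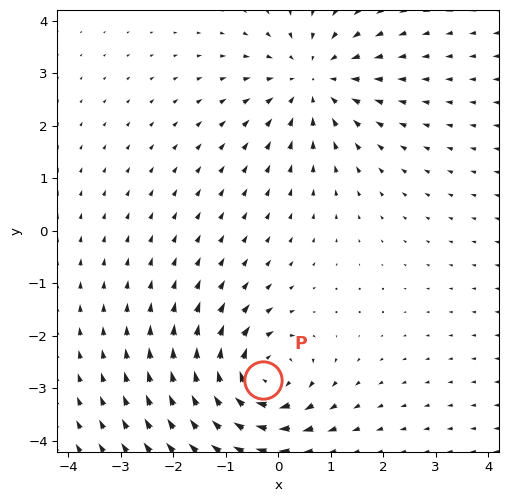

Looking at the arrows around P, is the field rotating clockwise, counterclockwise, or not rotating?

clockwise

Near P at (-0.3, -2.8) the arrows circulate clockwise. The curl (z-component) there is about -5; negative curl means clockwise rotation.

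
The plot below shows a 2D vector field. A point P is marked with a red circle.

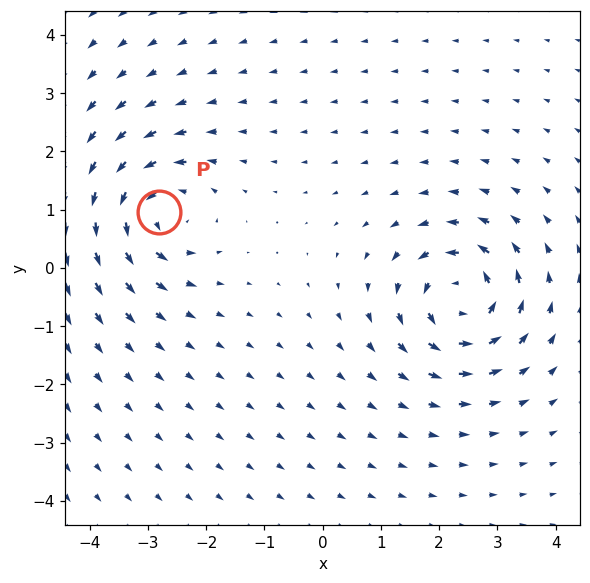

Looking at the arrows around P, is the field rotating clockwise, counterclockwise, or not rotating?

counterclockwise

Near P at (-2.8, 1.0) the arrows circulate counterclockwise. The curl (z-component) there is about +5; positive curl means counterclockwise rotation.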